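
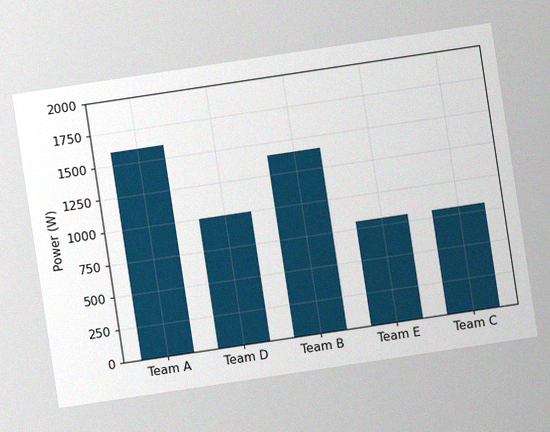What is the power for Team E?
The chart is tilted about 9° counter-clockwise, with some photo noise. Reading along the chart's y-axis, the Team E bar reaches 800W.

800W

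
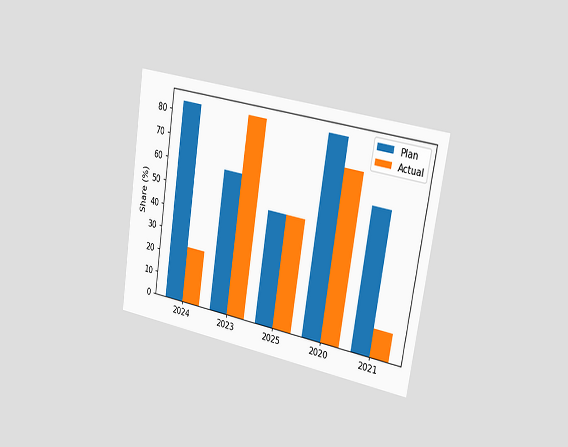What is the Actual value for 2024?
24%

The chart is tilted about 9° clockwise and viewed slightly from the right. The Actual bar at 2024 reaches 24% on the y-axis.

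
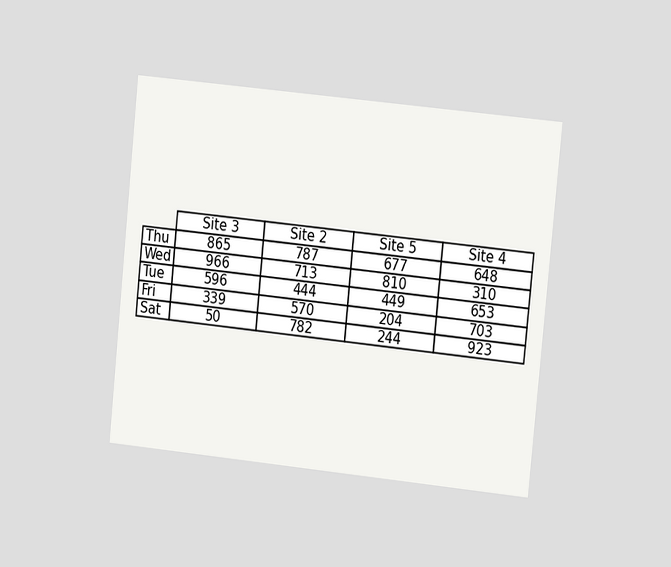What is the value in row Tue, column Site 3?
The chart is tilted about 6° clockwise and viewed at a slight angle. The (Tue, Site 3) cell reads 596.

596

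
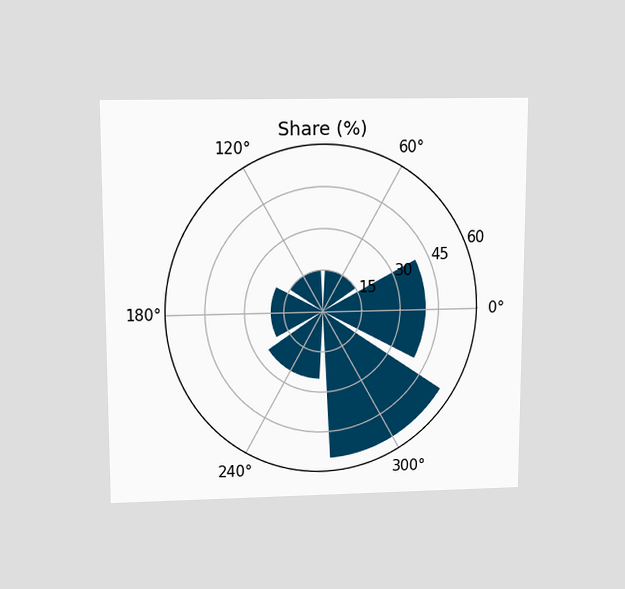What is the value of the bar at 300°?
55%

The chart is viewed slightly from above. The bar at 300° reaches 55% on the radial axis.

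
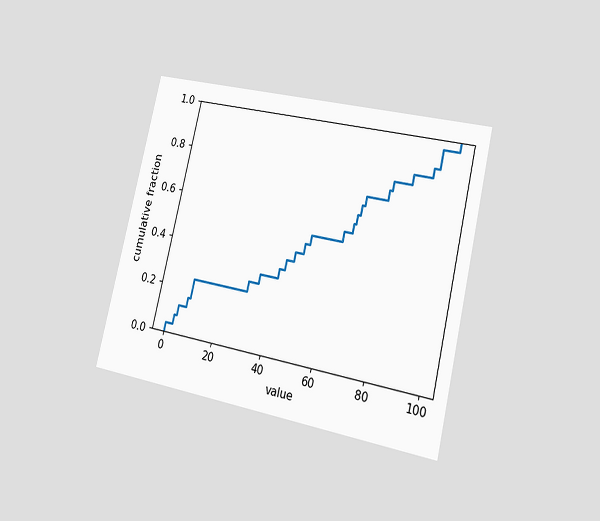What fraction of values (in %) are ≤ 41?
The chart is tilted about 13° clockwise and viewed slightly from the right. At x=41 the ECDF step is at 36%.

36%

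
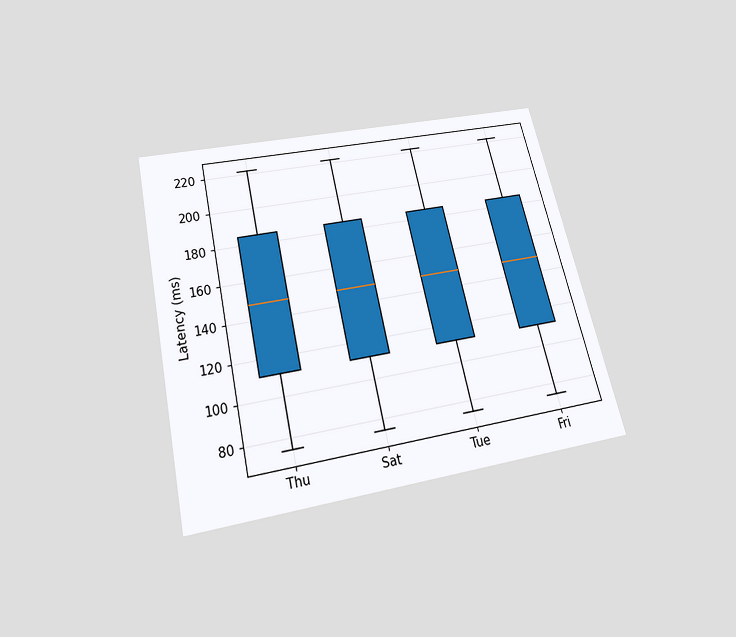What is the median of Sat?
The chart is tilted about 13° counter-clockwise and viewed slightly from below. The median line in the Sat box sits at 148ms.

148ms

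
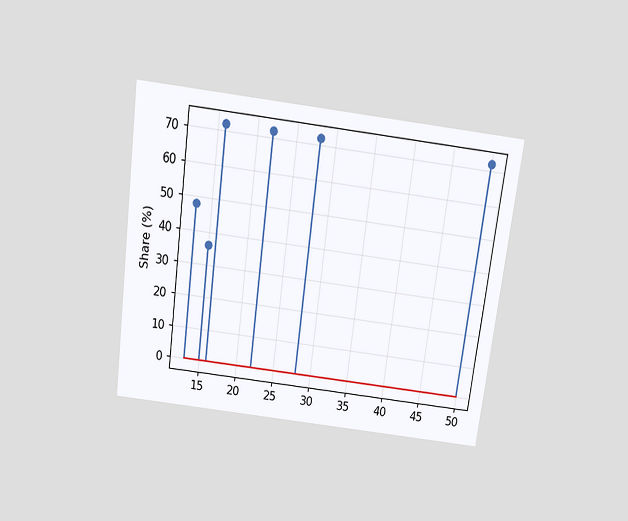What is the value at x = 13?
The chart is tilted about 7° clockwise and viewed slightly from above. The stem at x=13 reaches 48%.

48%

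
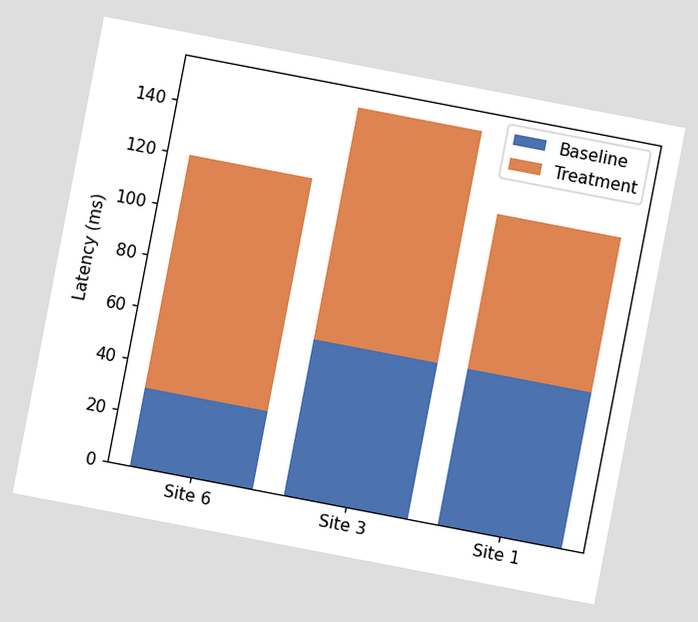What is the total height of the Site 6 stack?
120ms

The chart is tilted about 11° clockwise. The Site 6 stack's top reaches 120ms on the y-axis.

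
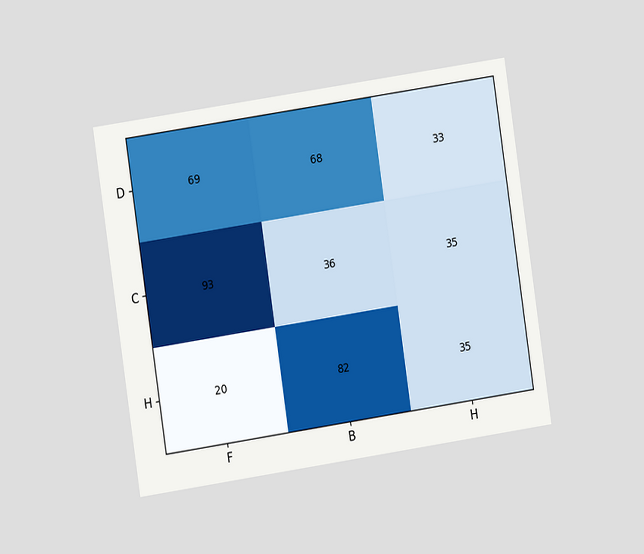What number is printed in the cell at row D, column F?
The chart is tilted about 8° counter-clockwise and viewed at a slight angle. The (D, F) cell reads 69.

69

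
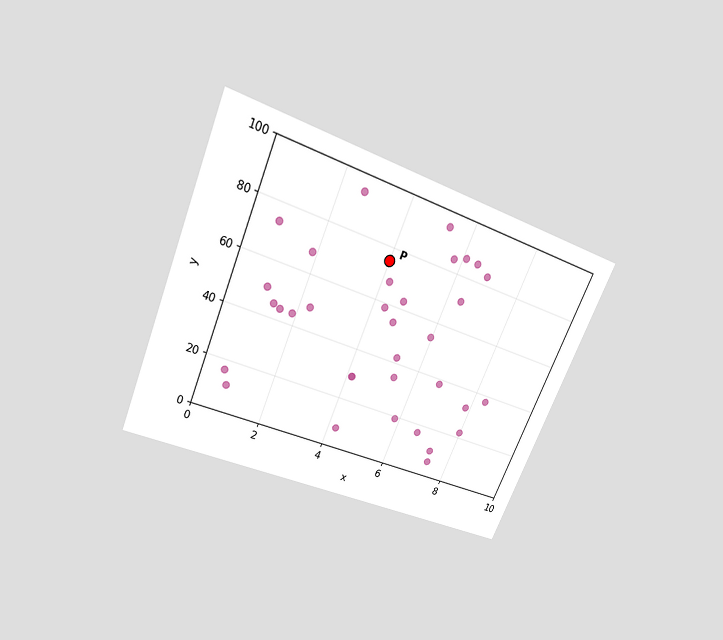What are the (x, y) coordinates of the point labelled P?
The chart is tilted about 23° clockwise and viewed slightly from above. Following the gridlines from P to each axis, P sits at (4, 75).

(4, 75)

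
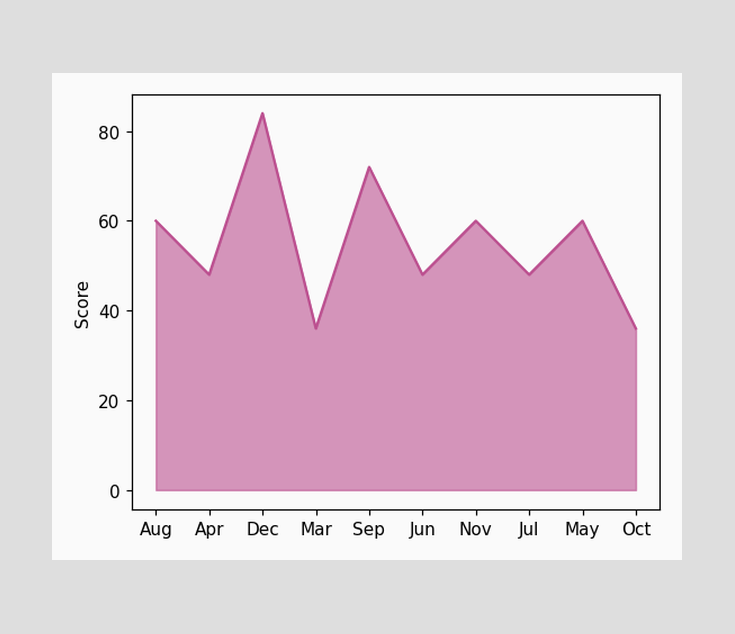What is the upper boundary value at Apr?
48

At Apr the upper boundary is at 48.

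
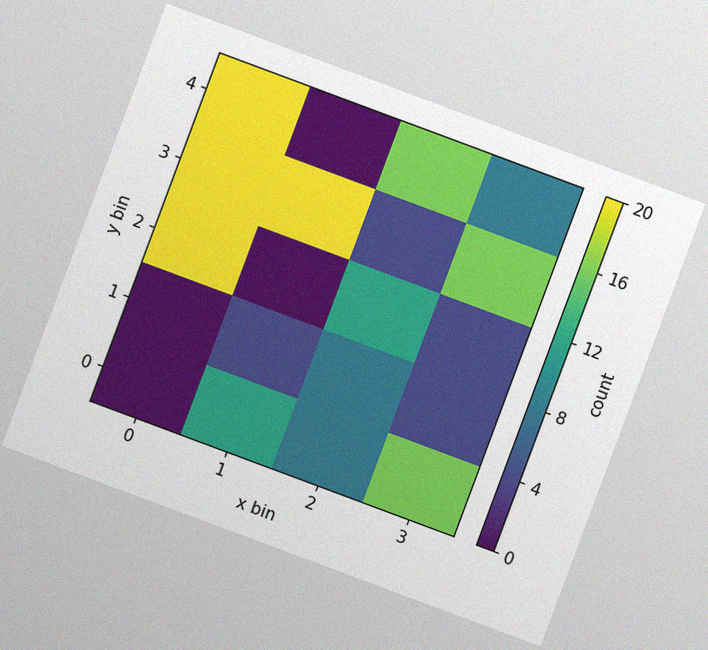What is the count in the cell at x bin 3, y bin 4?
The chart is tilted about 20° clockwise, with some photo noise. Matching the cell (3, 4) against the colorbar gives 8.

8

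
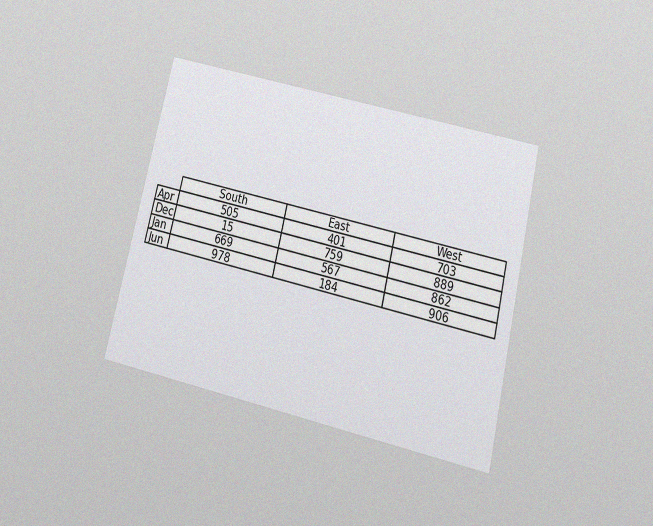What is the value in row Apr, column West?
The chart is tilted about 13° clockwise and viewed slightly from below, with some photo noise. The (Apr, West) cell reads 703.

703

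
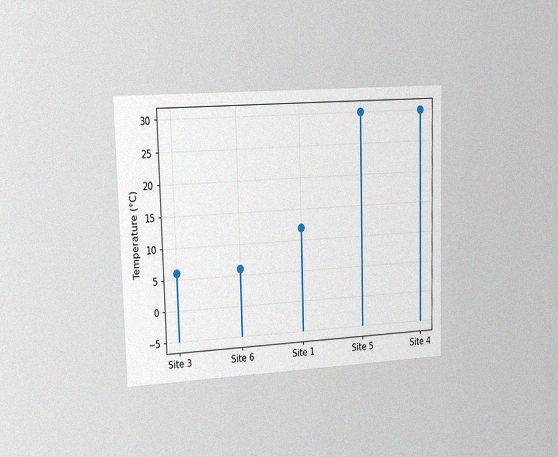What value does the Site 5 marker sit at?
The chart is viewed slightly from the left, with some photo noise. The Site 5 marker sits at 30°C.

30°C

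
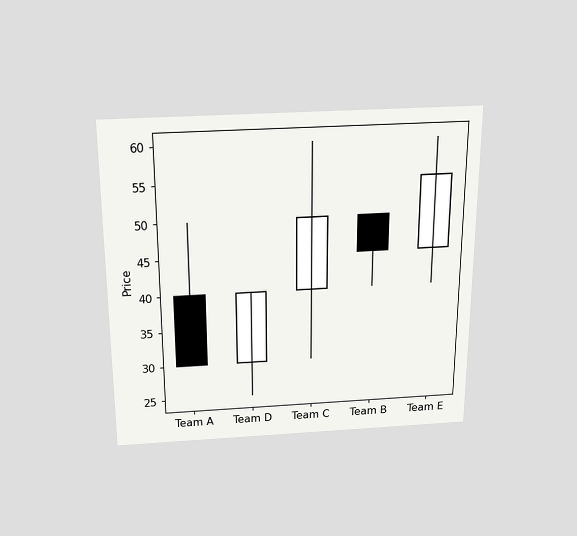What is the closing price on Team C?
The chart is viewed slightly from above. The Team C candle closes at 50.

50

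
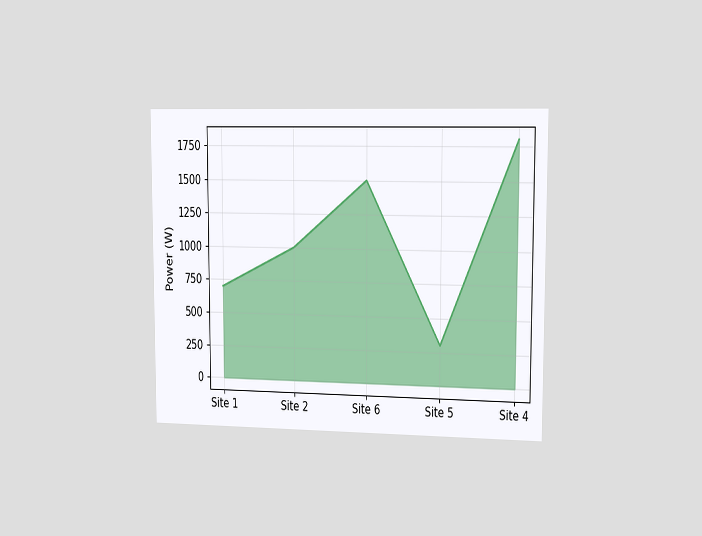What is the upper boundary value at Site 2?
1000W

The chart is viewed slightly from the right. At Site 2 the upper boundary is at 1000W.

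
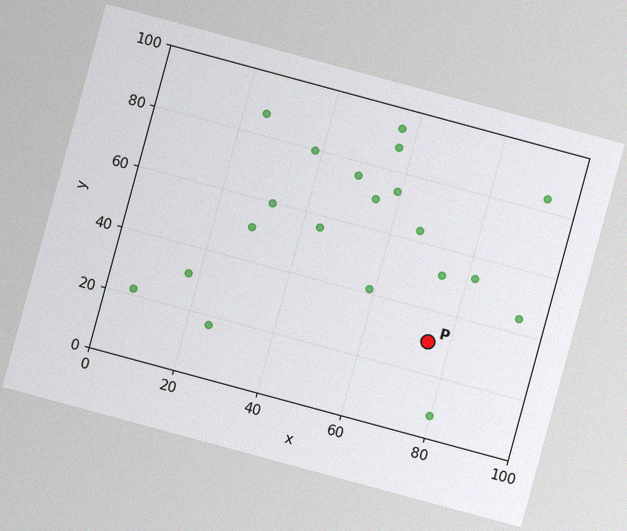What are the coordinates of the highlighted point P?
The chart is tilted about 15° clockwise, with some photo noise. Following the gridlines from P to each axis, P sits at (75, 30).

(75, 30)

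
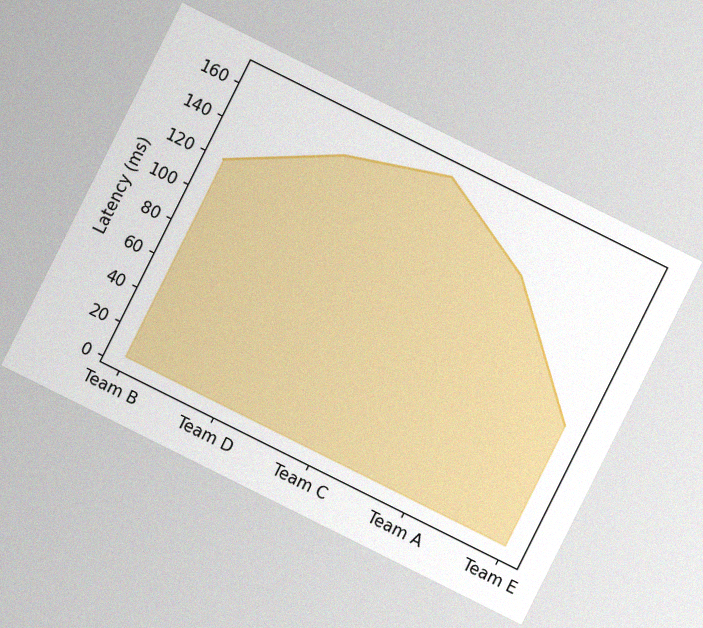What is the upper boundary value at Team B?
120ms

The chart is tilted about 27° clockwise, with some photo noise. At Team B the upper boundary is at 120ms.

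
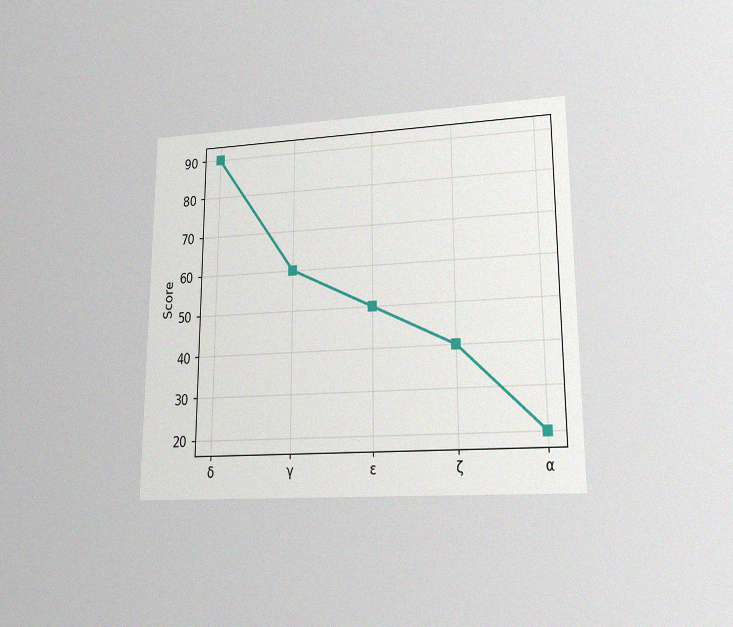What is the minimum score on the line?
The chart is viewed at a slight angle, with some photo noise. The lowest point is at α, and reading across to the y-axis gives 20.

20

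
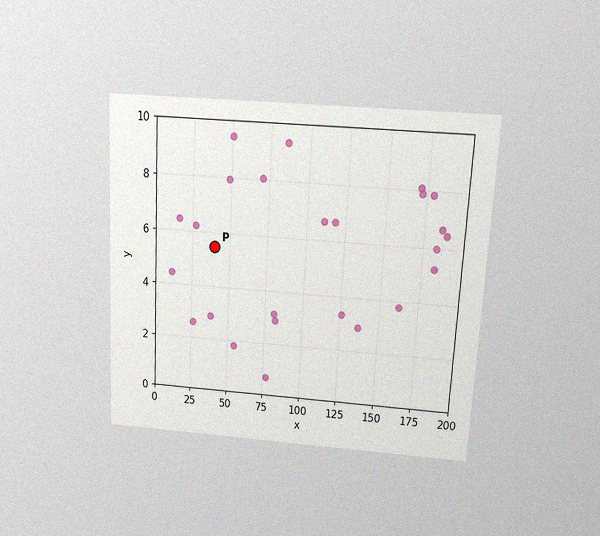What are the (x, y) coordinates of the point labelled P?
(40, 5.5)

The chart is tilted about 3° clockwise and viewed slightly from above, with some photo noise. Following the gridlines from P to each axis, P sits at (40, 5.5).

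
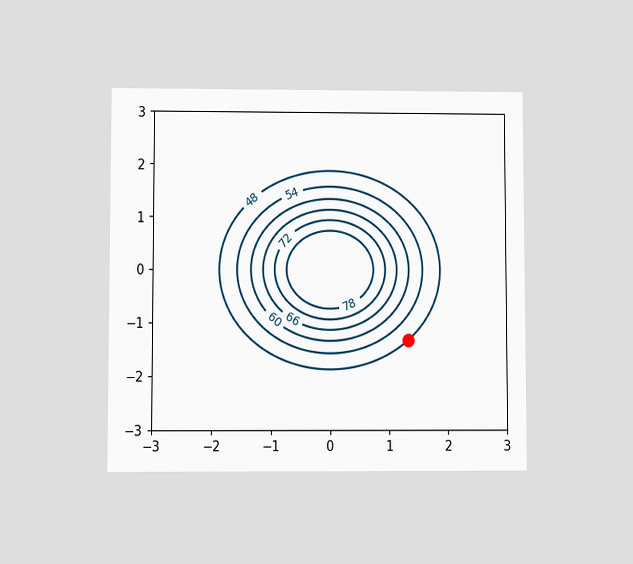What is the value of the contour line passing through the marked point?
The chart is viewed at a slight angle. The marked point sits on the contour labelled 48.

48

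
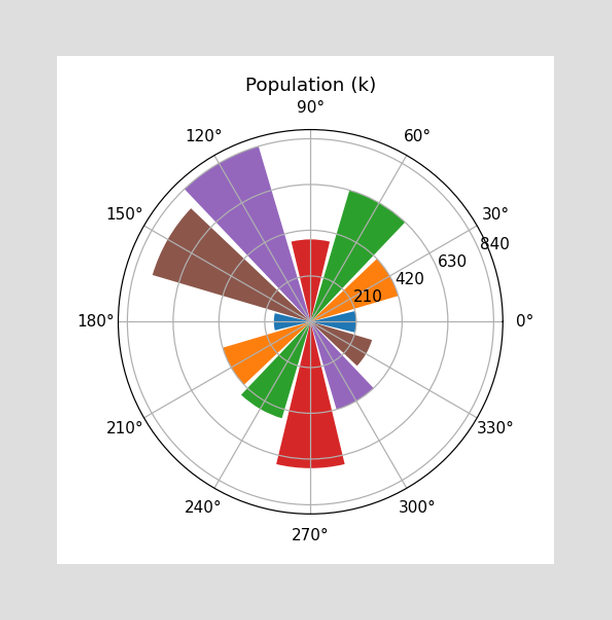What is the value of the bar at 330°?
The bar at 330° reaches 294k on the radial axis.

294k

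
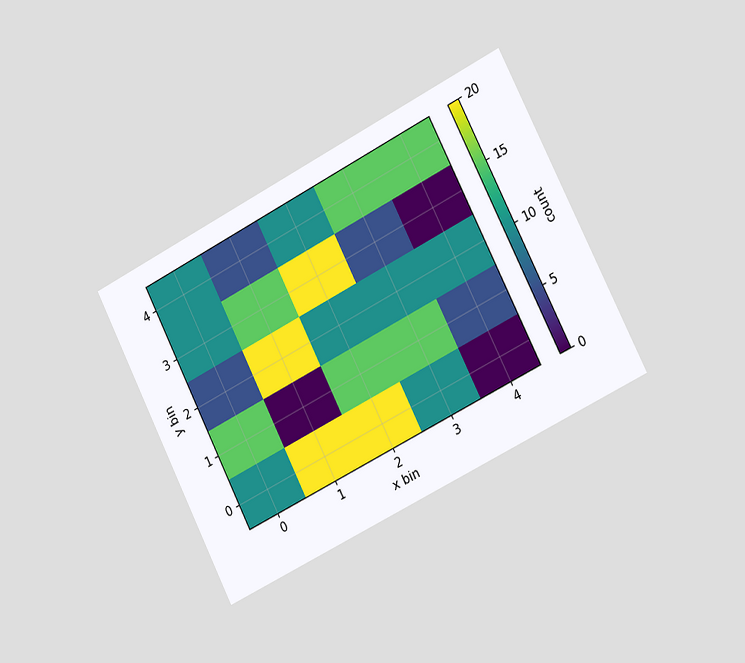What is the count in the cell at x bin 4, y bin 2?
10

The chart is tilted about 27° counter-clockwise and viewed slightly from the right. Matching the cell (4, 2) against the colorbar gives 10.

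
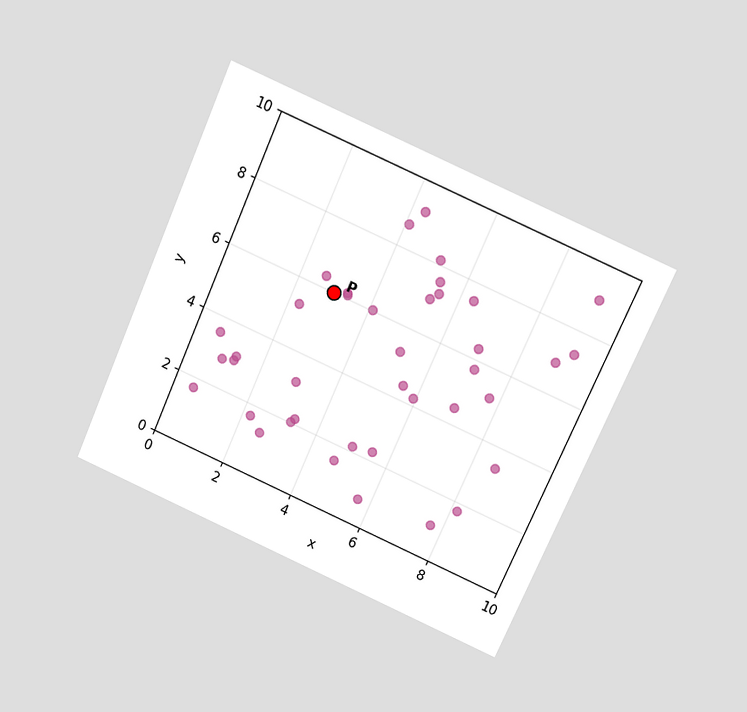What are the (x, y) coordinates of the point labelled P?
The chart is tilted about 24° clockwise and viewed slightly from above. Following the gridlines from P to each axis, P sits at (3, 6).

(3, 6)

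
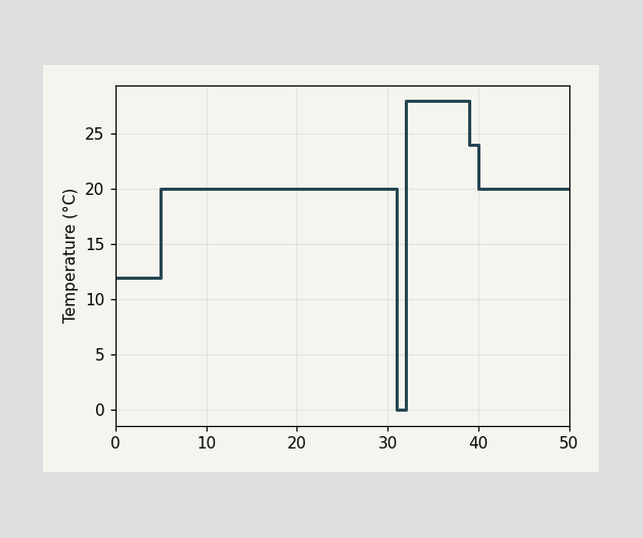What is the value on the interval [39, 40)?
24°C

On [39, 40) the step sits at 24°C.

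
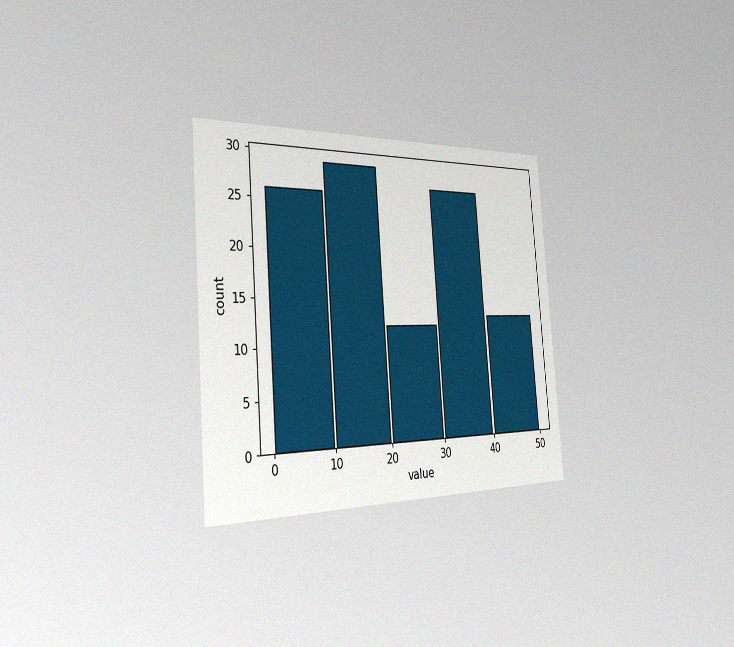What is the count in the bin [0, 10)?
The chart is tilted about 4° counter-clockwise and viewed slightly from the left, with some photo noise. The [0, 10) bin has height 26.

26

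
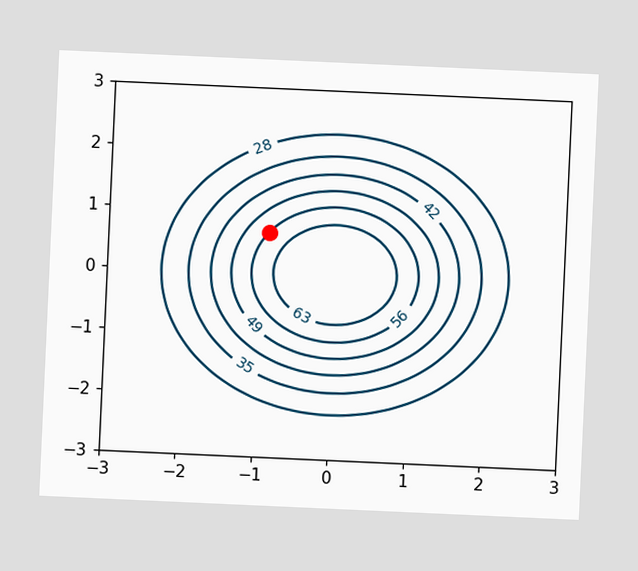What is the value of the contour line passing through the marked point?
The chart is tilted about 3° clockwise. The marked point sits on the contour labelled 56.

56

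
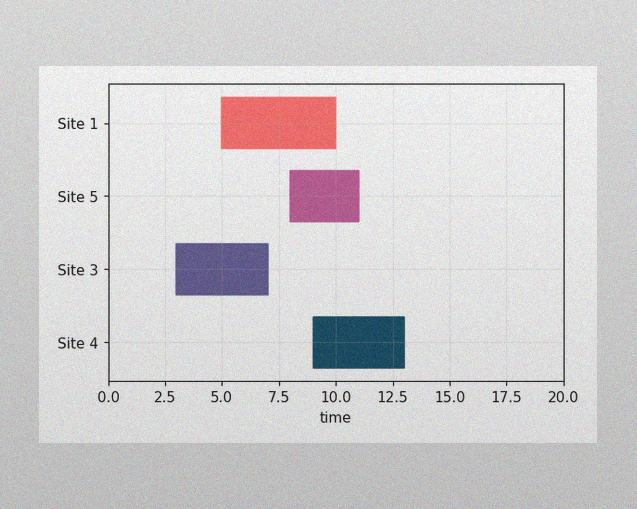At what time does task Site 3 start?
The image has some photo noise and uneven lighting. The Site 3 bar begins at t=3.

3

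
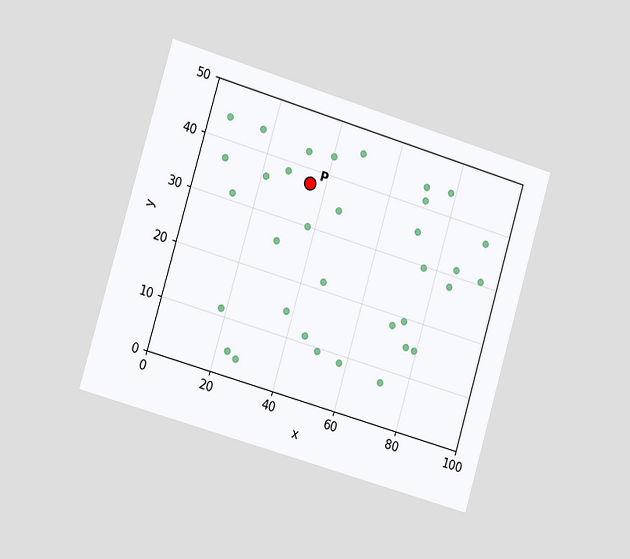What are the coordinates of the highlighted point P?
(35, 37.5)

The chart is tilted about 16° clockwise and viewed slightly from the left. Following the gridlines from P to each axis, P sits at (35, 37.5).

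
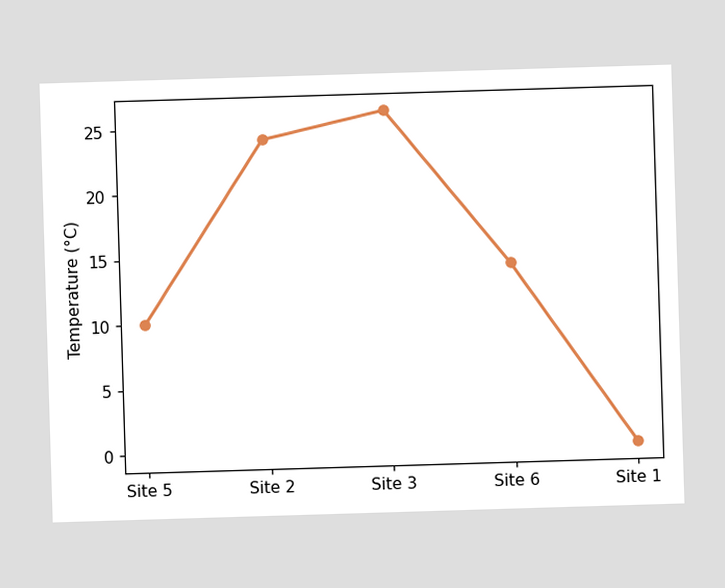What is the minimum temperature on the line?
The lowest point is at Site 1, and reading across to the y-axis gives 0°C.

0°C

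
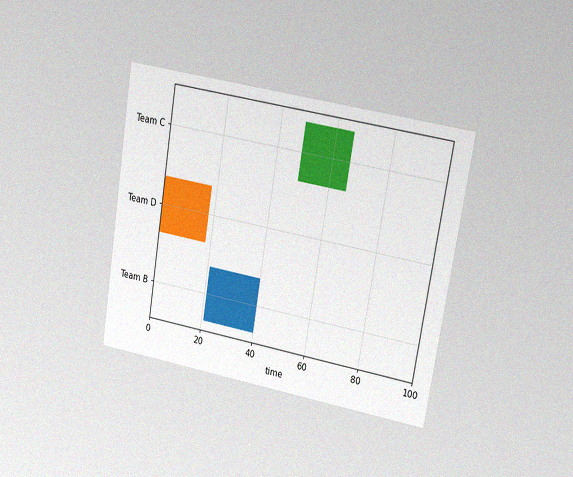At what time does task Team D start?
The chart is tilted about 9° clockwise and viewed at a slight angle, with some photo noise. The Team D bar begins at t=0.

0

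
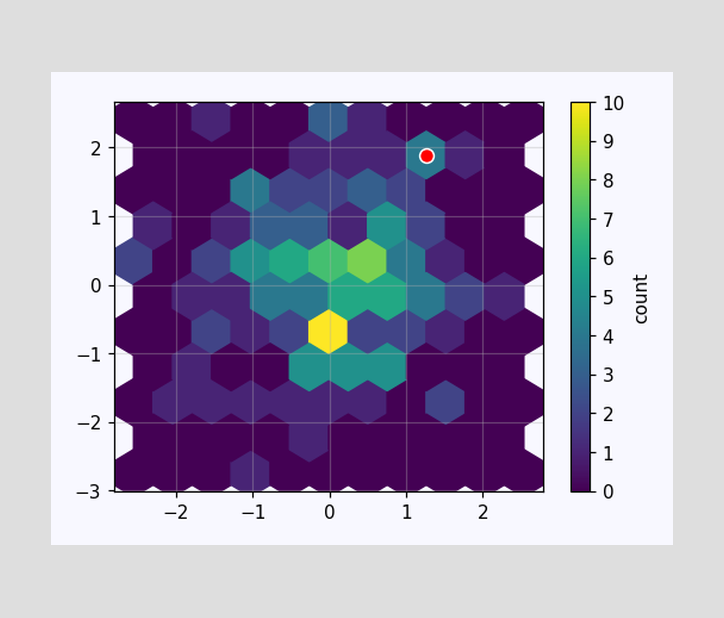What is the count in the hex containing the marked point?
The marked hex reads 4 on the colorbar.

4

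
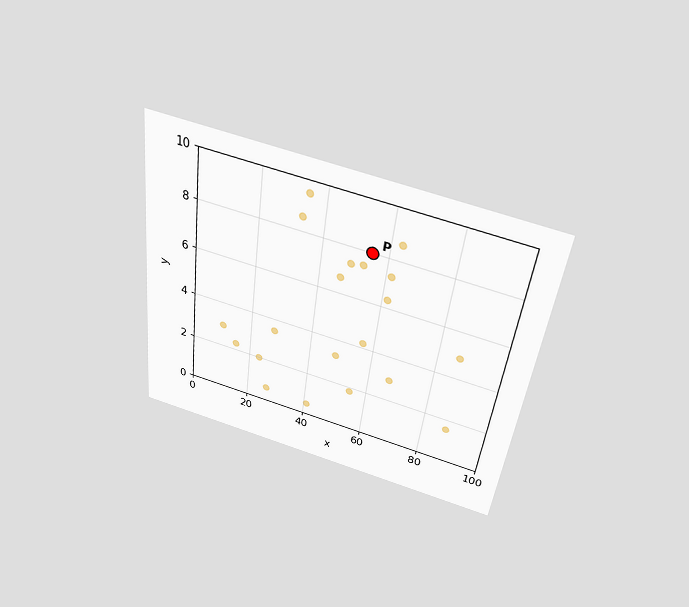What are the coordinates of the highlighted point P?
(55, 8)

The chart is tilted about 7° clockwise and viewed slightly from above. Following the gridlines from P to each axis, P sits at (55, 8).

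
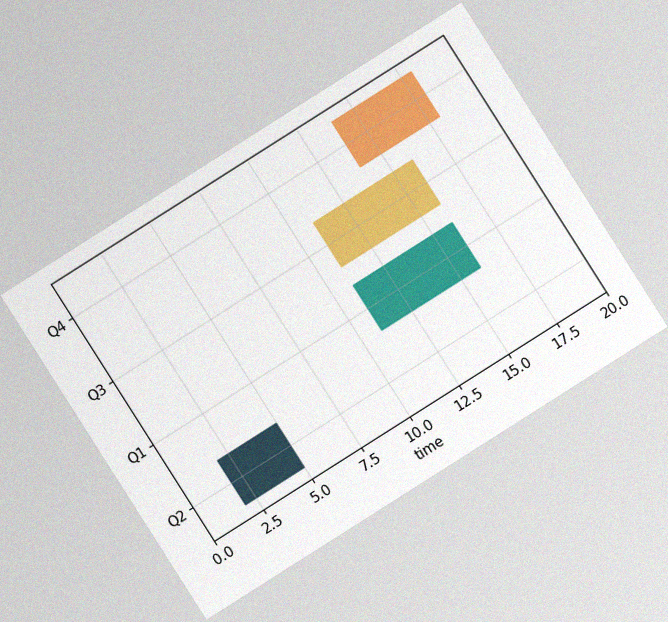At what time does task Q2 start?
2

The chart is tilted about 32° counter-clockwise, with some photo noise. The Q2 bar begins at t=2.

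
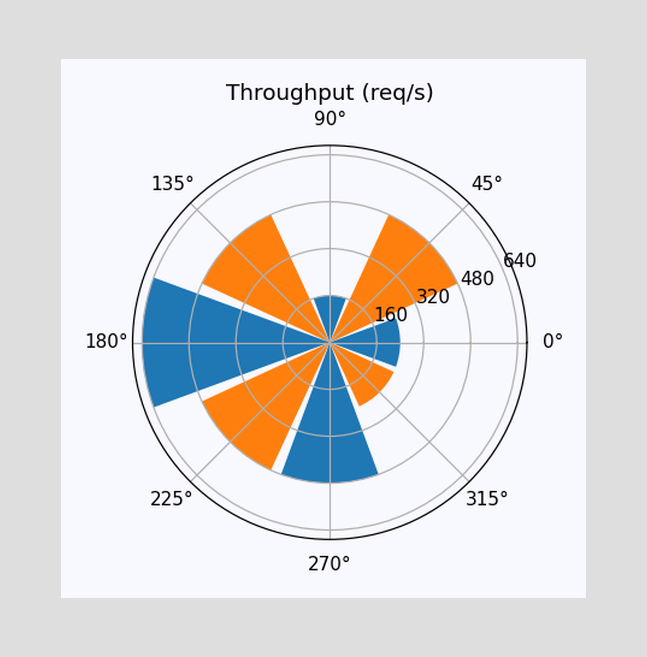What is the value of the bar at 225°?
480req/s

The bar at 225° reaches 480req/s on the radial axis.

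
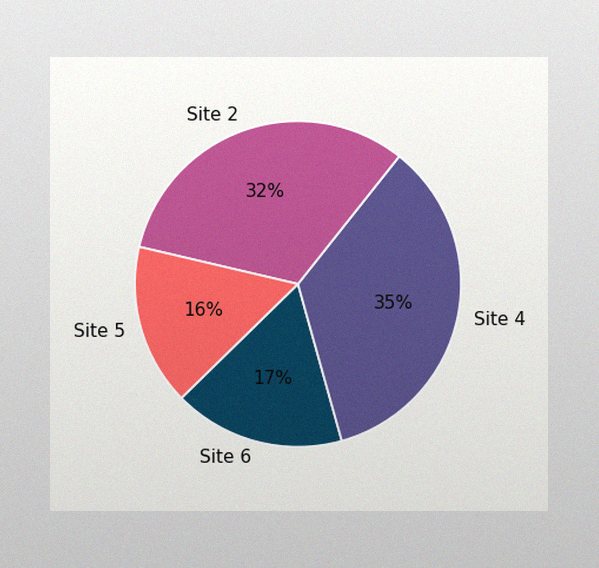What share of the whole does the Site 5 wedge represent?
The image has some photo noise and uneven lighting. The Site 5 slice takes up 16% of the pie.

16%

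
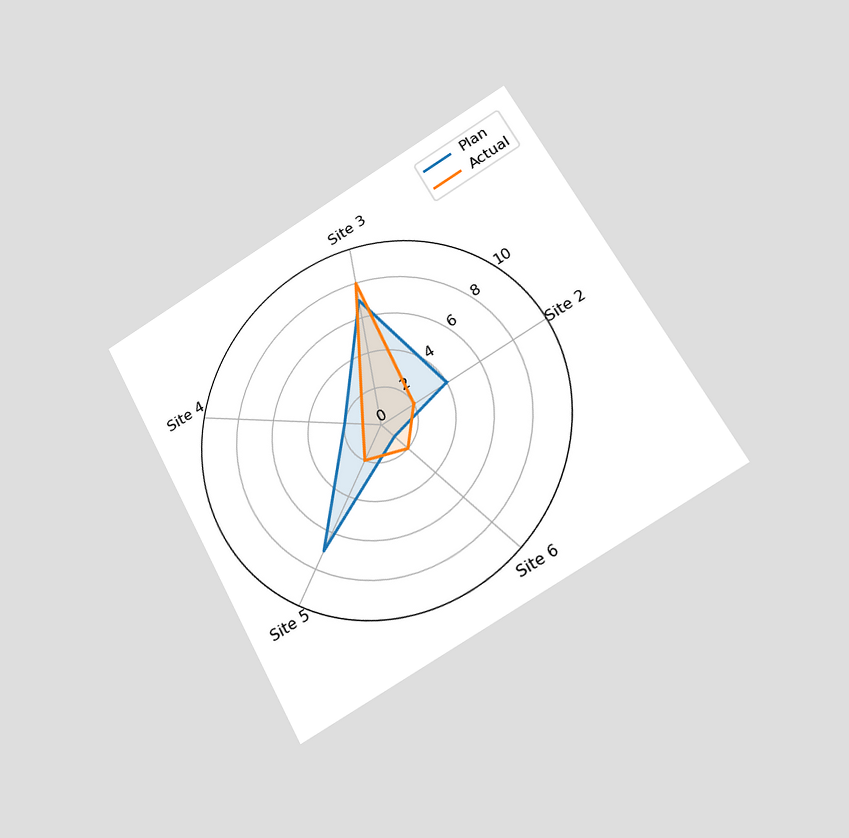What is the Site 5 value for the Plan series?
7

The chart is tilted about 28° counter-clockwise and viewed at a slight angle. On the Site 5 axis, Plan reaches 7.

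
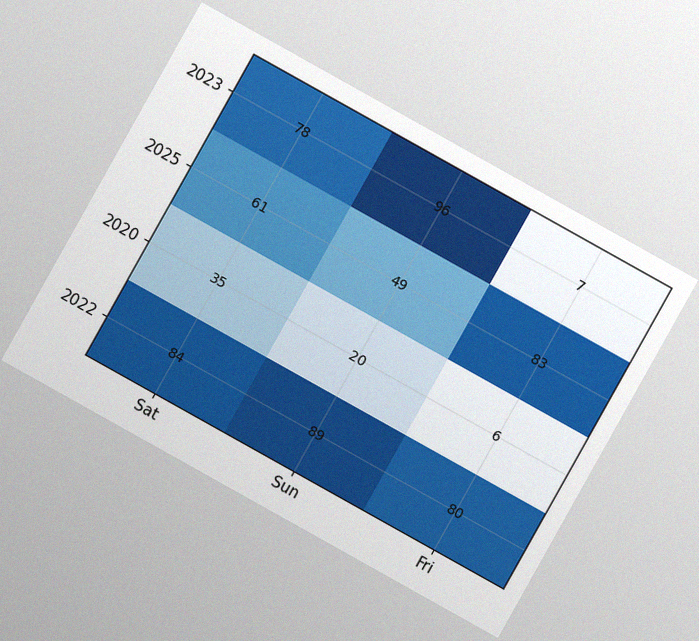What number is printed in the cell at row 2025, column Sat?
The chart is tilted about 29° clockwise, with some photo noise. The (2025, Sat) cell reads 61.

61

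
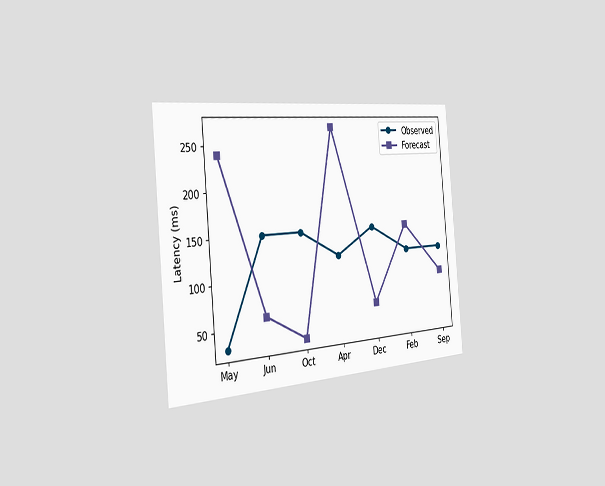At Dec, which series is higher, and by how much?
Observed, by 90ms

The chart is tilted about 5° counter-clockwise and viewed slightly from the left. At Dec, Observed sits above the other line by 90ms.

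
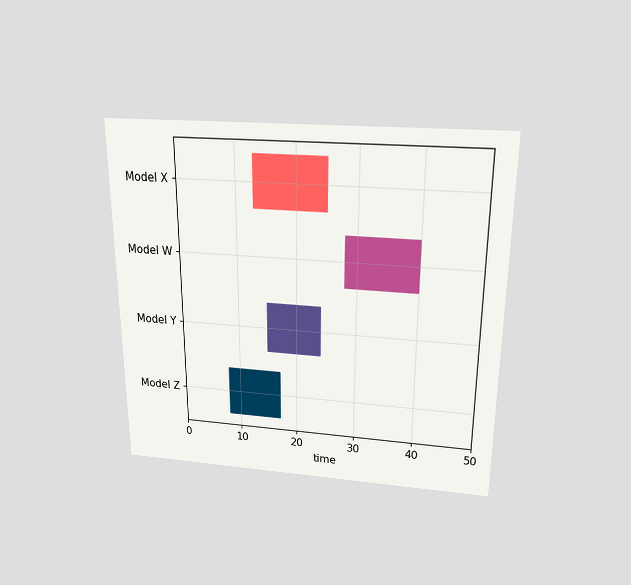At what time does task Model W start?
28

The chart is viewed slightly from above. The Model W bar begins at t=28.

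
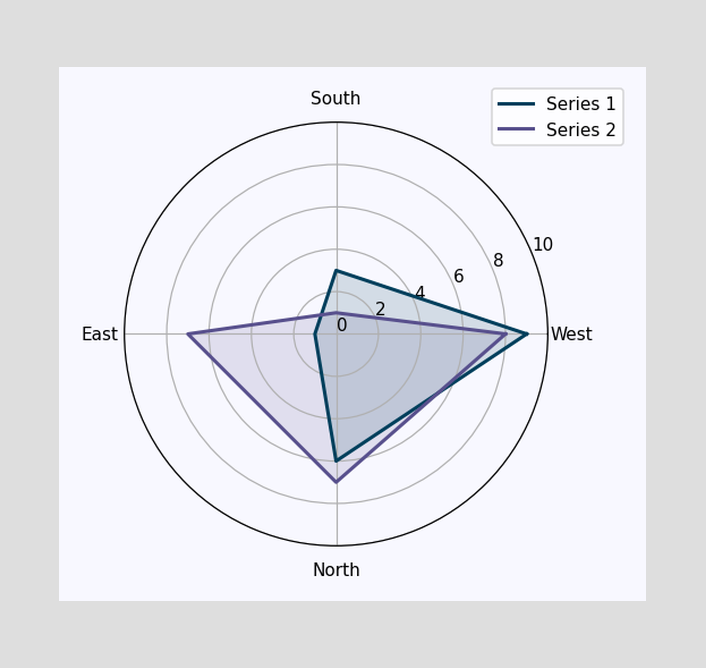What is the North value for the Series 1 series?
6

On the North axis, Series 1 reaches 6.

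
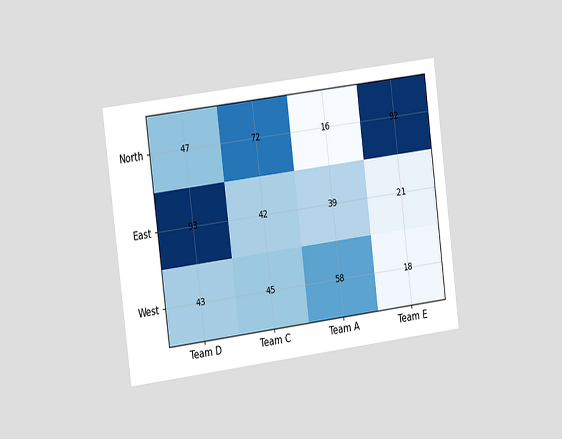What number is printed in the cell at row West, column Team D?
43

The chart is tilted about 7° counter-clockwise and viewed slightly from the left. The (West, Team D) cell reads 43.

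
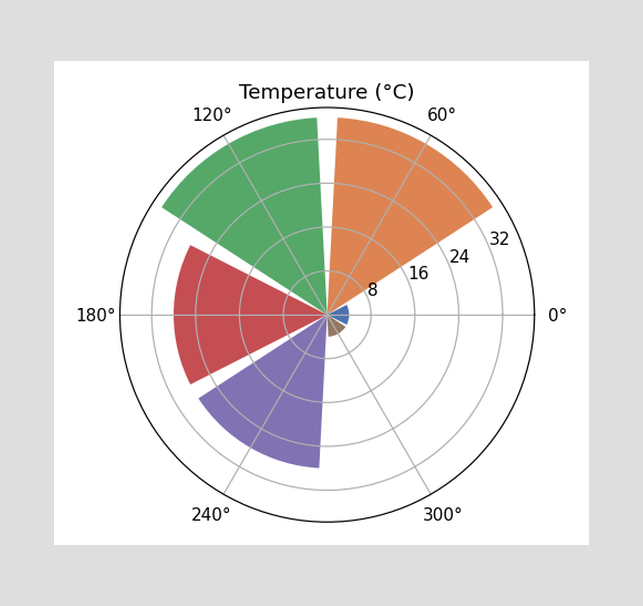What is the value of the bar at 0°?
4°C

The bar at 0° reaches 4°C on the radial axis.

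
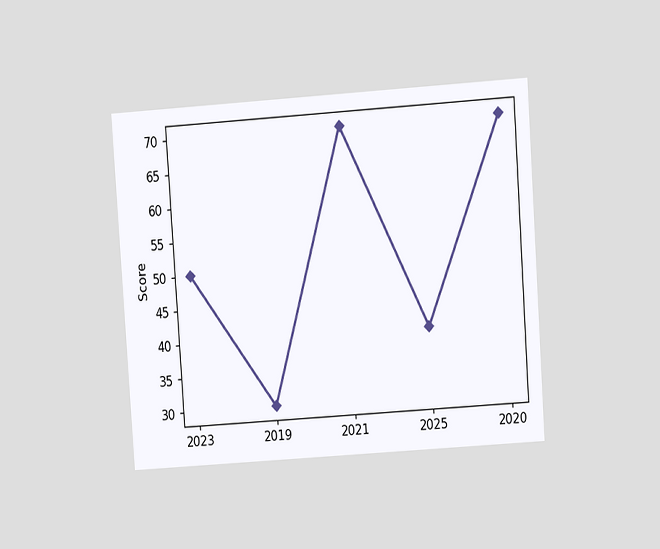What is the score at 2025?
40

The chart is tilted about 4° counter-clockwise and viewed at a slight angle. At 2025, the line is at 40.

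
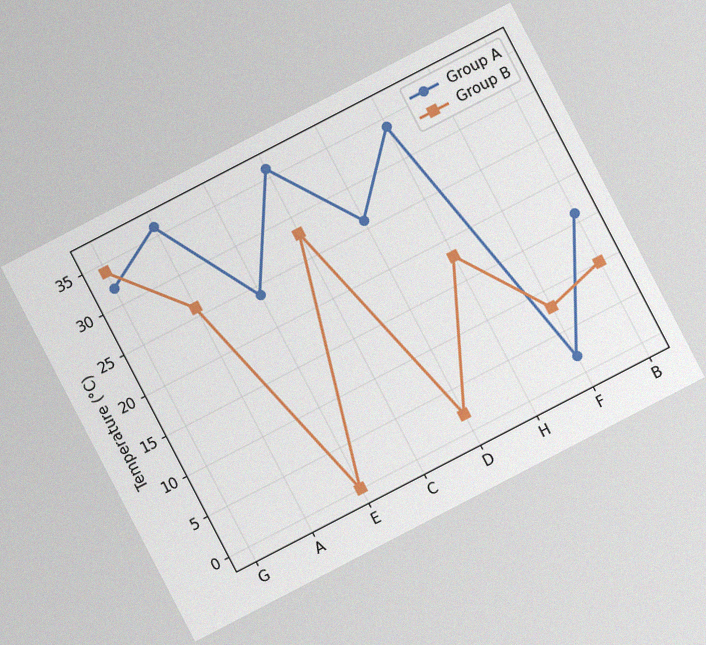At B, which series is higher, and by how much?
Group A, by 6°C

The chart is tilted about 27° counter-clockwise, with some photo noise. At B, Group A sits above the other line by 6°C.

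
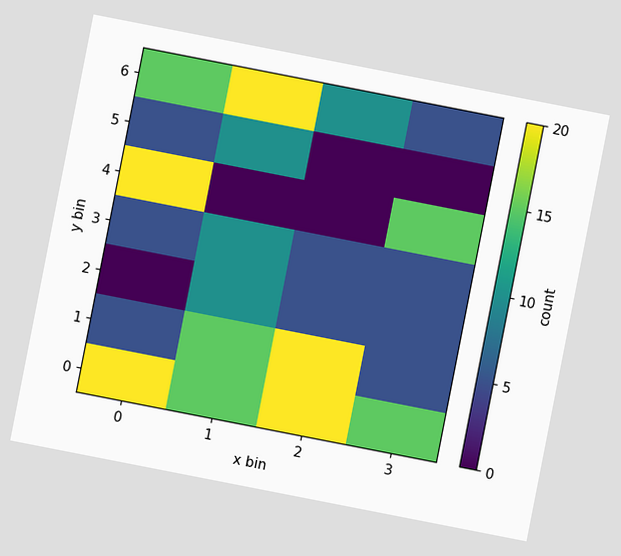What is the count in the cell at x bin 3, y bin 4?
The chart is tilted about 11° clockwise. Matching the cell (3, 4) against the colorbar gives 15.

15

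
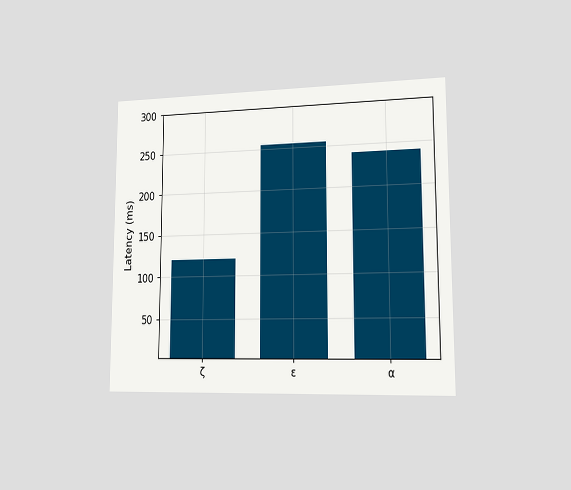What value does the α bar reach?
The chart is viewed slightly from the right. Reading along the chart's y-axis, the α bar reaches 240ms.

240ms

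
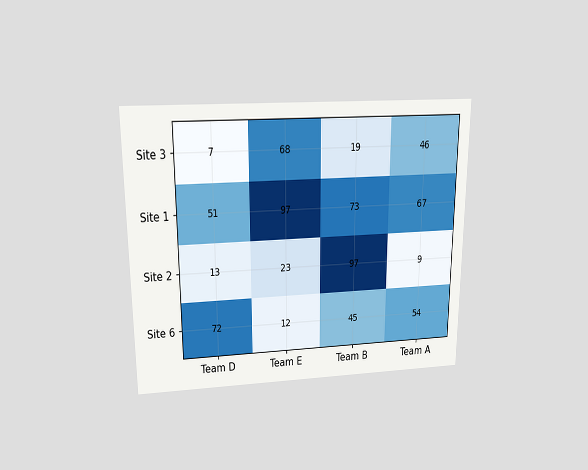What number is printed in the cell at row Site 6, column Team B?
The chart is viewed slightly from above. The (Site 6, Team B) cell reads 45.

45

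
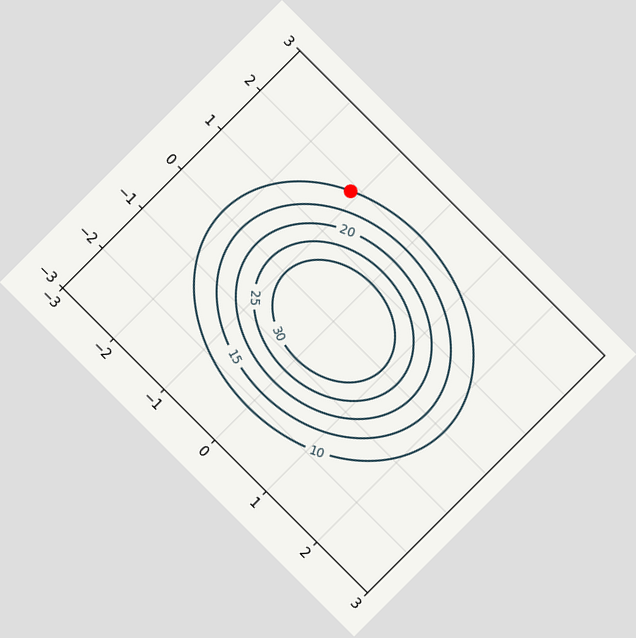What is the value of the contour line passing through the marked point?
10

The chart is tilted about 45° clockwise. The marked point sits on the contour labelled 10.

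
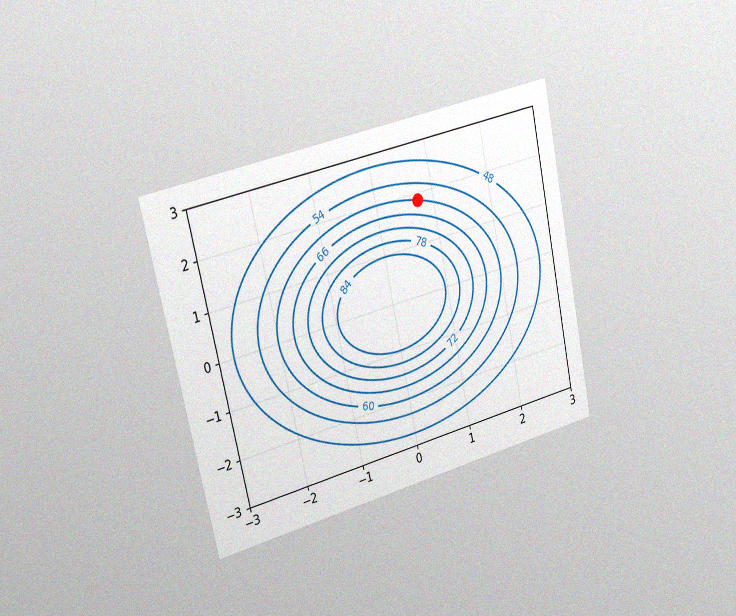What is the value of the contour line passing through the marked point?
60

The chart is tilted about 12° counter-clockwise and viewed slightly from the left, with some photo noise. The marked point sits on the contour labelled 60.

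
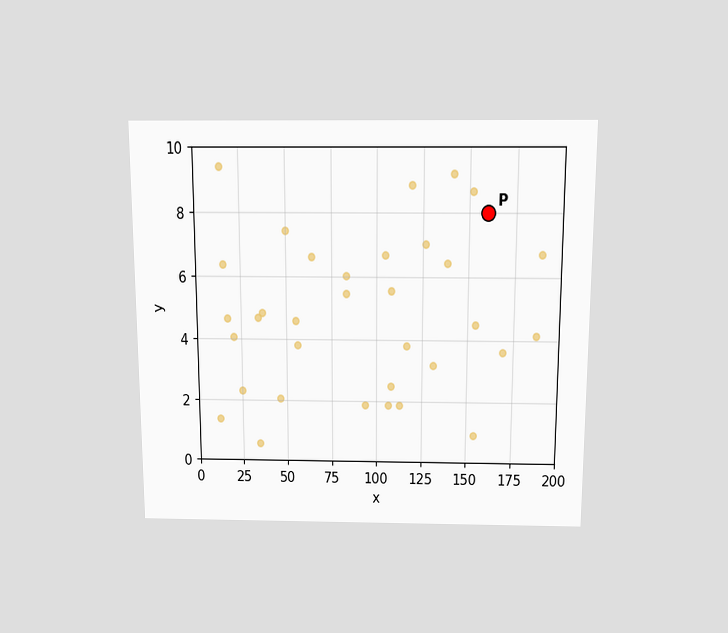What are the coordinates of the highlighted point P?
The chart is viewed slightly from above. Following the gridlines from P to each axis, P sits at (160, 8).

(160, 8)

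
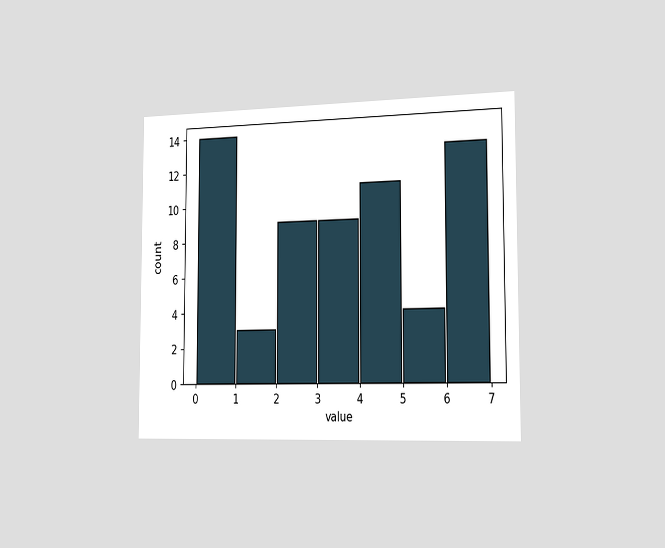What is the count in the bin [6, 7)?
The chart is viewed slightly from the right. The [6, 7) bin has height 13.

13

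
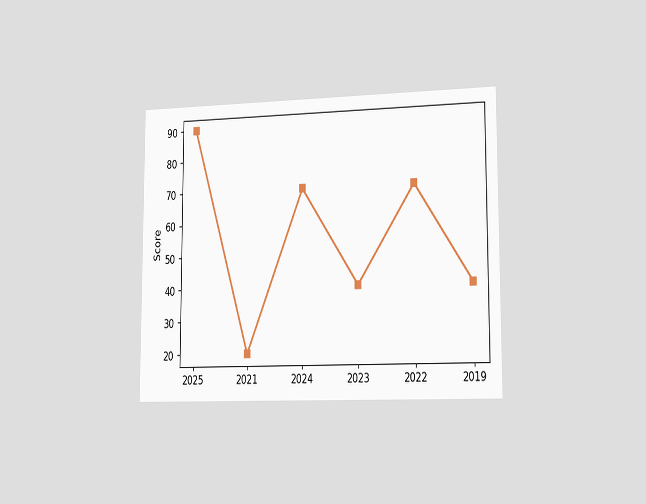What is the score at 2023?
40

The chart is viewed slightly from the right. At 2023, the line is at 40.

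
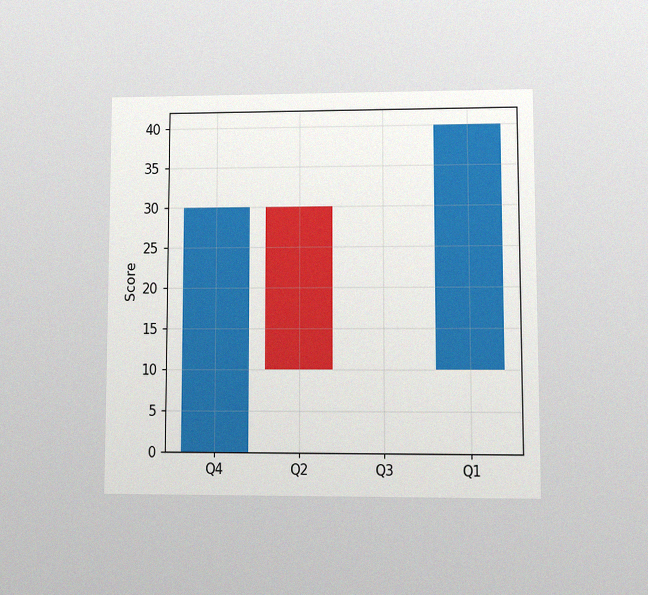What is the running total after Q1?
40

The chart is viewed at a slight angle, with some photo noise. After Q1 the running total reaches 40.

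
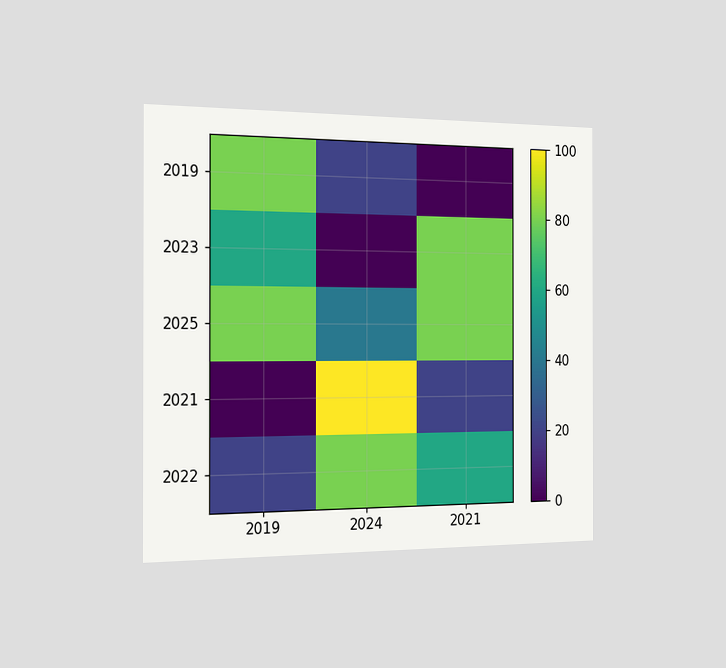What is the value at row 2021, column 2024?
The chart is viewed slightly from the left. Matching cell (2021, 2024) against the colorbar gives 100.

100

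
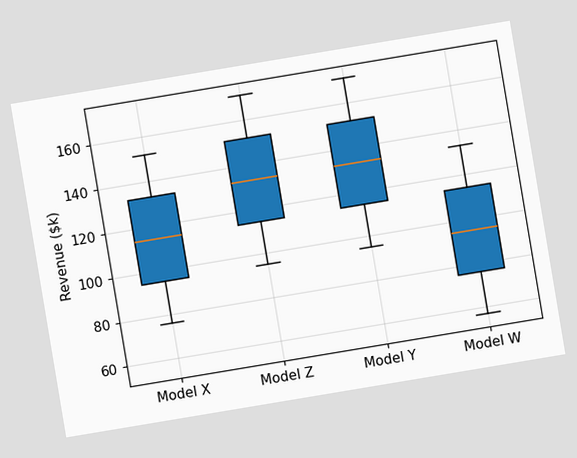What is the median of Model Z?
$133k

The chart is tilted about 9° counter-clockwise. The median line in the Model Z box sits at $133k.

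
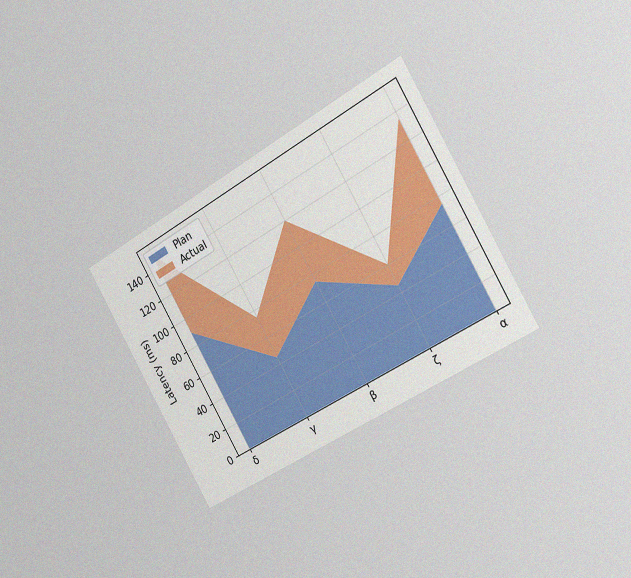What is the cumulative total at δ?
150ms

The chart is tilted about 30° counter-clockwise and viewed slightly from the right, with some photo noise. The stacked total at δ reaches 150ms.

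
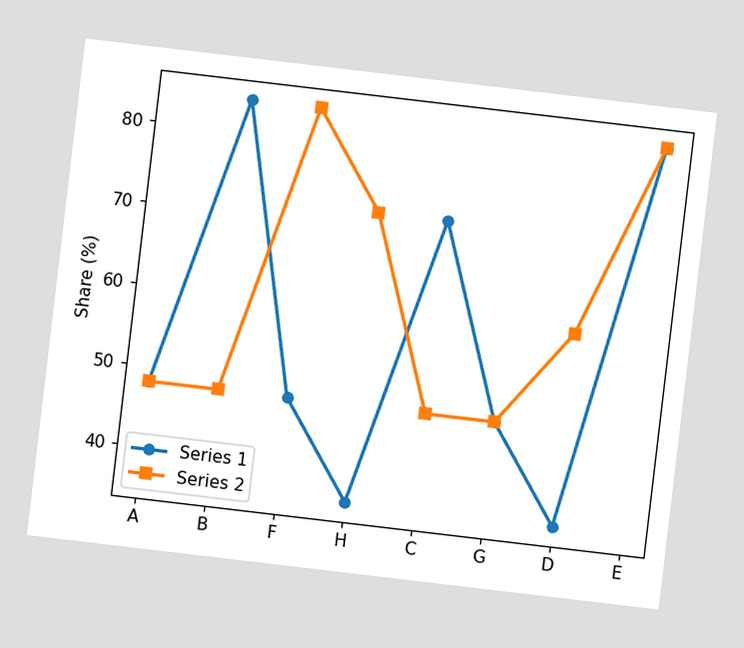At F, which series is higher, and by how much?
The chart is tilted about 7° clockwise. At F, Series 2 sits above the other line by 36%.

Series 2, by 36%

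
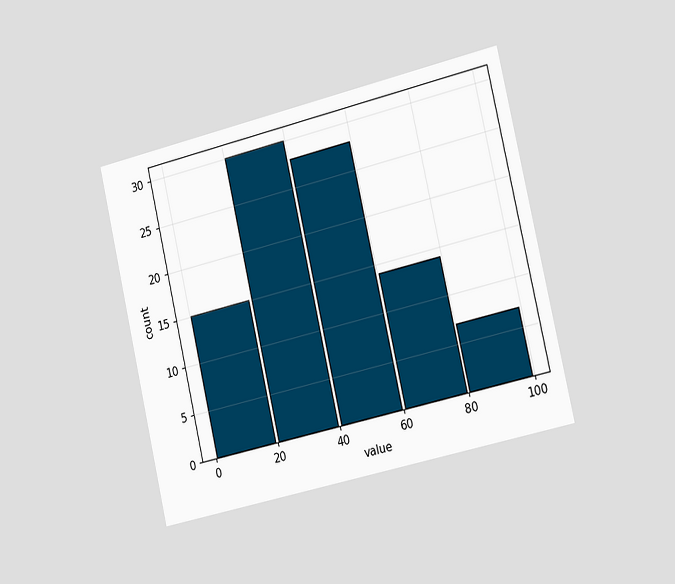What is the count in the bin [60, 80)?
14

The chart is tilted about 13° counter-clockwise and viewed slightly from the right. The [60, 80) bin has height 14.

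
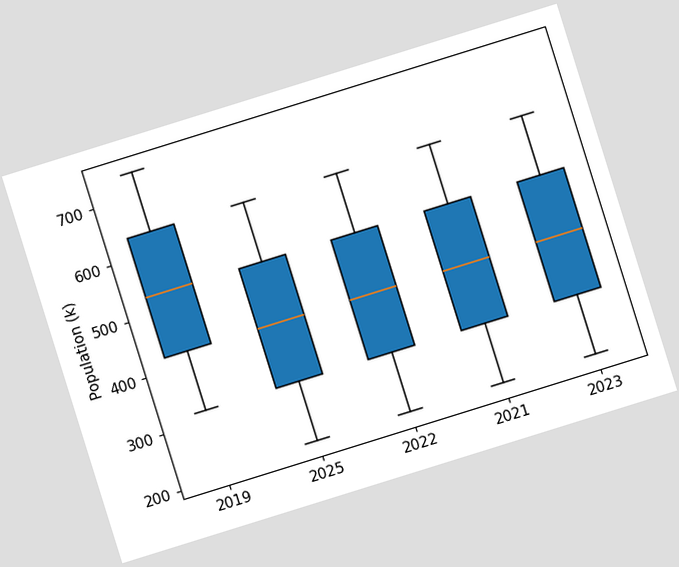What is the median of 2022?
The chart is tilted about 17° counter-clockwise. The median line in the 2022 box sits at 424k.

424k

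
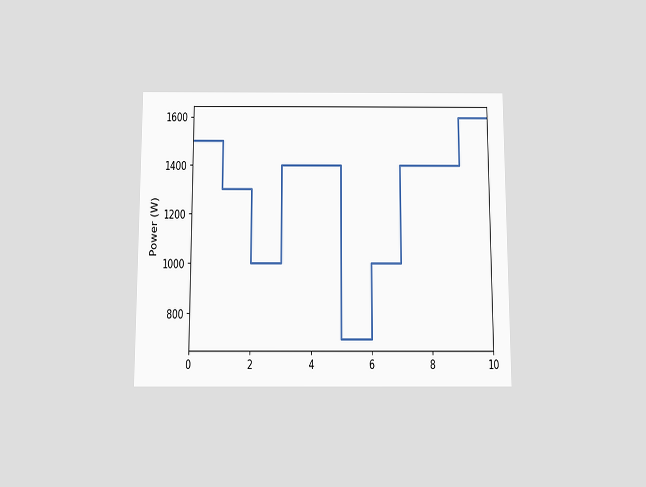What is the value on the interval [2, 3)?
The chart is viewed slightly from below. On [2, 3) the step sits at 1000W.

1000W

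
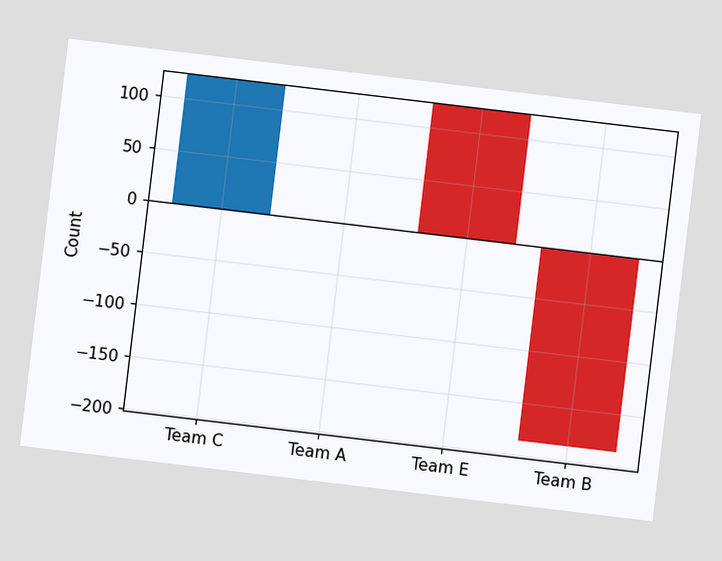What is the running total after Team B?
The chart is tilted about 7° clockwise. After Team B the running total reaches -186.

-186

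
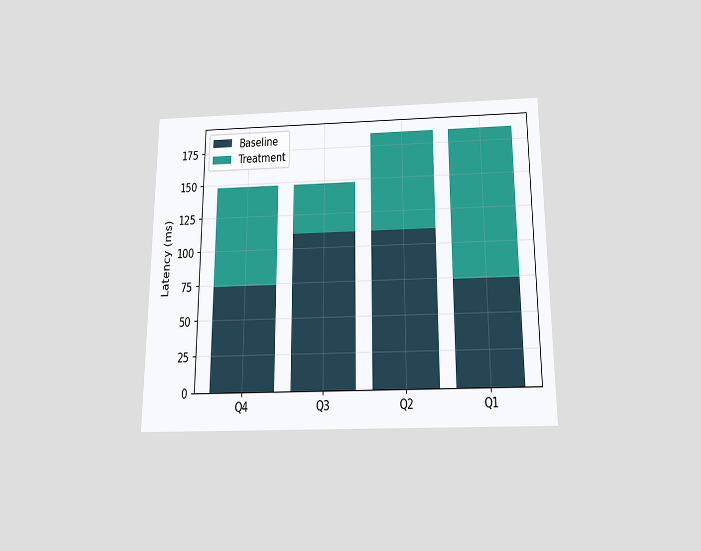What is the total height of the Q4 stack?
148ms

The chart is viewed slightly from below. The Q4 stack's top reaches 148ms on the y-axis.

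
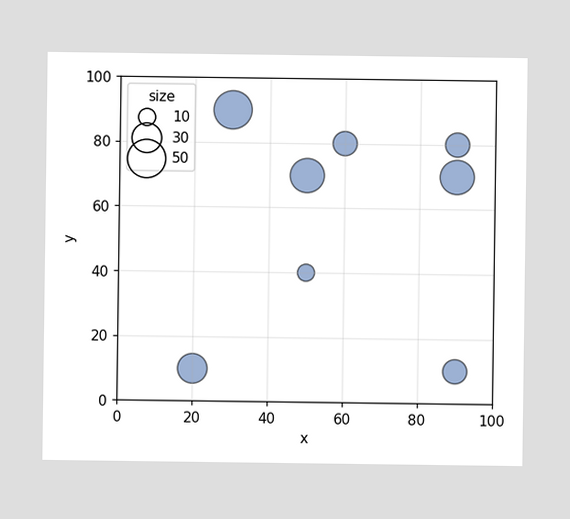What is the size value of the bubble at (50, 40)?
10

Matching the bubble at (50, 40) against the size legend gives 10.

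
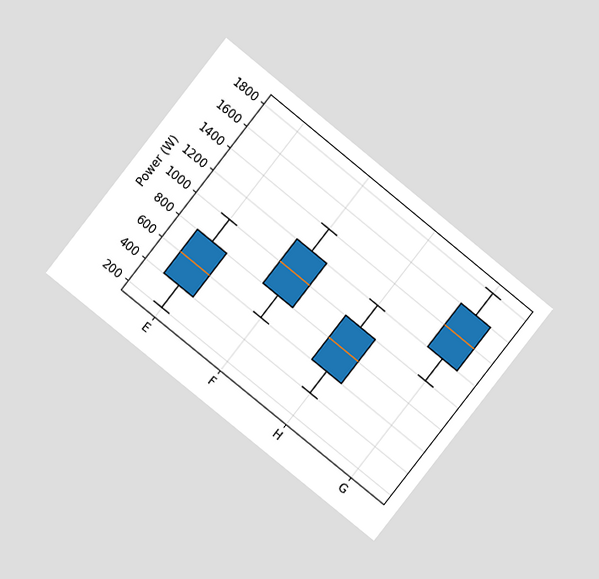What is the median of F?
The chart is tilted about 39° clockwise and viewed at a slight angle. The median line in the F box sits at 1000W.

1000W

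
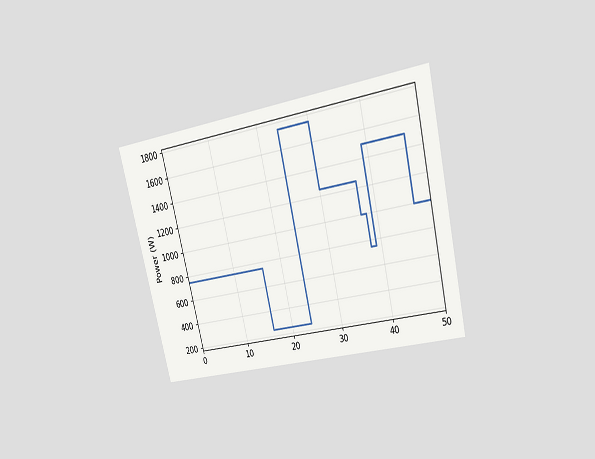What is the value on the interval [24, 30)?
The chart is tilted about 13° counter-clockwise and viewed at a slight angle. On [24, 30) the step sits at 1750W.

1750W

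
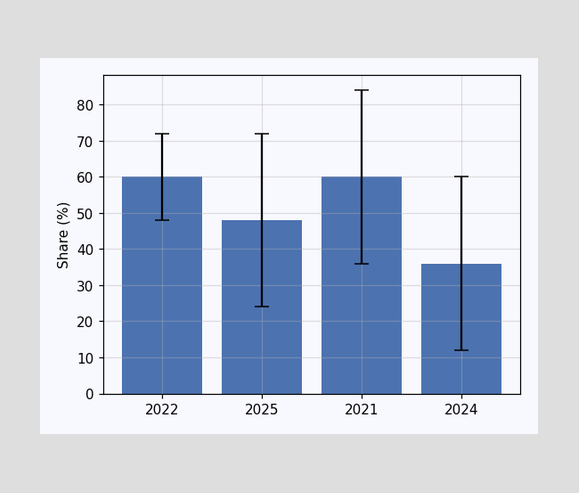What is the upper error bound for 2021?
84%

The 2021 bar's upper whisker reaches 84%.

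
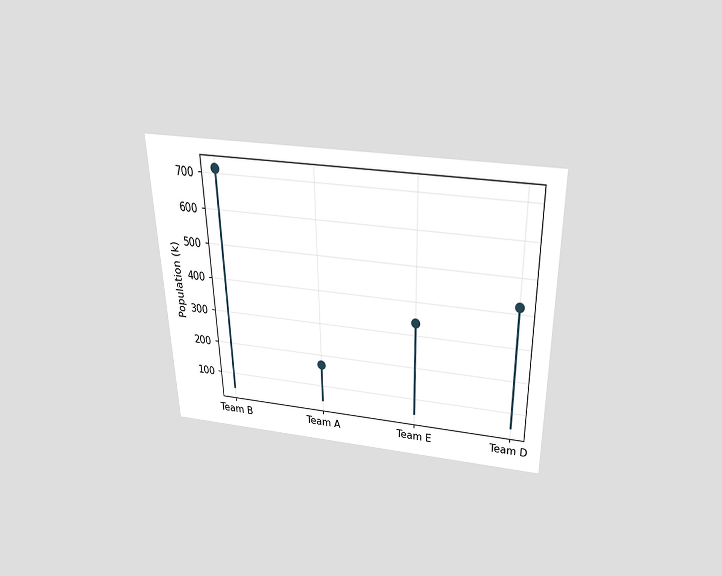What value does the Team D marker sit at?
The chart is viewed slightly from above. The Team D marker sits at 420k.

420k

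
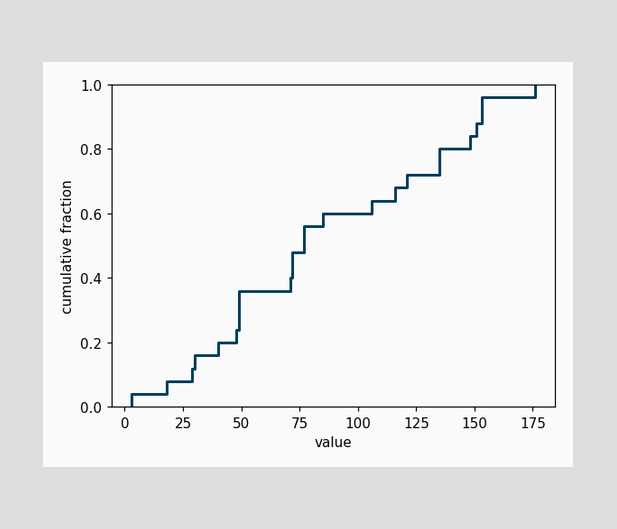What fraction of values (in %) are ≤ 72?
48%

At x=72 the ECDF step is at 48%.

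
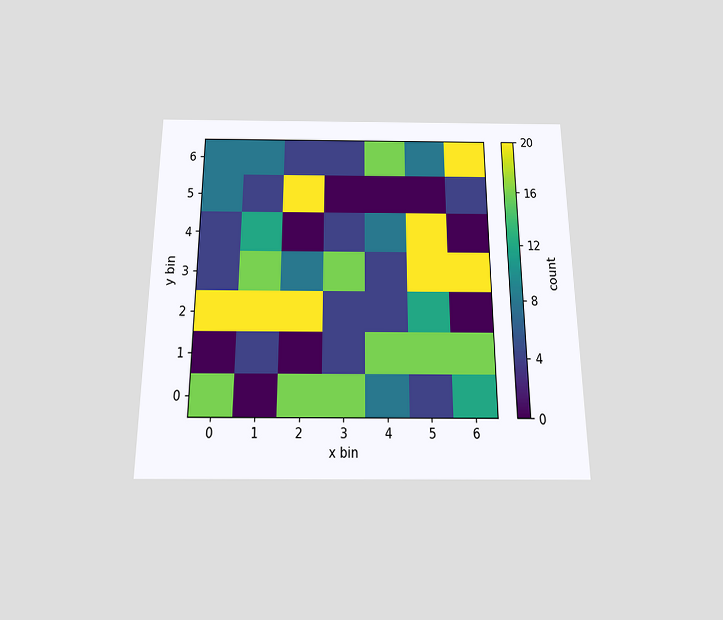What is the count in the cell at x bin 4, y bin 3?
4

The chart is viewed slightly from below. Matching the cell (4, 3) against the colorbar gives 4.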